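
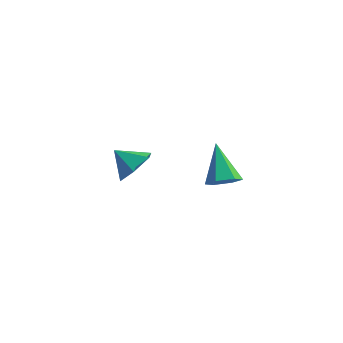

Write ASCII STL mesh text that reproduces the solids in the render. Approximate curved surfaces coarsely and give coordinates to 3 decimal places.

solid 
facet normal 0.772 0.105 -0.627
outer loop
vertex -1.133 2.433 0.257
vertex -1.809 2.381 -0.583
vertex -1.576 3.336 -0.137
endloop
endfacet
facet normal -0.040 0.383 0.923
outer loop
vertex -1.133 2.433 0.257
vertex -1.576 3.336 -0.137
vertex -2.851 2.239 0.263
endloop
endfacet
facet normal 0.772 0.105 -0.627
outer loop
vertex -1.576 3.336 -0.137
vertex -1.809 2.381 -0.583
vertex -2.252 3.284 -0.977
endloop
endfacet
facet normal -0.531 0.757 0.381
outer loop
vertex -1.576 3.336 -0.137
vertex -2.252 3.284 -0.977
vertex -2.851 2.239 0.263
endloop
endfacet
facet normal 0.772 0.105 -0.627
outer loop
vertex -2.252 3.284 -0.977
vertex -1.809 2.381 -0.583
vertex -2.485 2.328 -1.424
endloop
endfacet
facet normal -0.931 0.314 -0.185
outer loop
vertex -2.252 3.284 -0.977
vertex -2.485 2.328 -1.424
vertex -2.851 2.239 0.263
endloop
endfacet
facet normal 0.772 0.104 -0.627
outer loop
vertex -2.485 2.328 -1.424
vertex -1.809 2.381 -0.583
vertex -2.043 1.425 -1.03
endloop
endfacet
facet normal -0.839 -0.502 -0.209
outer loop
vertex -2.485 2.328 -1.424
vertex -2.043 1.425 -1.03
vertex -2.851 2.239 0.263
endloop
endfacet
facet normal 0.771 0.105 -0.628
outer loop
vertex -2.043 1.425 -1.03
vertex -1.809 2.381 -0.583
vertex -1.366 1.478 -0.189
endloop
endfacet
facet normal -0.347 -0.876 0.335
outer loop
vertex -2.043 1.425 -1.03
vertex -1.366 1.478 -0.189
vertex -2.851 2.239 0.263
endloop
endfacet
facet normal 0.772 0.105 -0.627
outer loop
vertex -1.366 1.478 -0.189
vertex -1.809 2.381 -0.583
vertex -1.133 2.433 0.257
endloop
endfacet
facet normal 0.052 -0.433 0.900
outer loop
vertex -1.366 1.478 -0.189
vertex -1.133 2.433 0.257
vertex -2.851 2.239 0.263
endloop
endfacet
facet normal 0.476 -0.507 -0.719
outer loop
vertex 4.422 0.8 1.801
vertex 3.788 0.301 1.733
vertex 3.824 0.973 1.283
endloop
endfacet
facet normal 0.298 0.954 -0.025
outer loop
vertex 4.422 0.8 1.801
vertex 3.824 0.973 1.283
vertex 2.812 1.339 3.207
endloop
endfacet
facet normal 0.476 -0.507 -0.719
outer loop
vertex 3.824 0.973 1.283
vertex 3.788 0.301 1.733
vertex 3.19 0.474 1.215
endloop
endfacet
facet normal -0.533 0.734 -0.420
outer loop
vertex 3.824 0.973 1.283
vertex 3.19 0.474 1.215
vertex 2.812 1.339 3.207
endloop
endfacet
facet normal 0.476 -0.506 -0.719
outer loop
vertex 3.19 0.474 1.215
vertex 3.788 0.301 1.733
vertex 3.154 -0.199 1.665
endloop
endfacet
facet normal -0.985 -0.056 -0.163
outer loop
vertex 3.19 0.474 1.215
vertex 3.154 -0.199 1.665
vertex 2.812 1.339 3.207
endloop
endfacet
facet normal 0.476 -0.506 -0.719
outer loop
vertex 3.154 -0.199 1.665
vertex 3.788 0.301 1.733
vertex 3.752 -0.372 2.183
endloop
endfacet
facet normal -0.606 -0.626 0.490
outer loop
vertex 3.154 -0.199 1.665
vertex 3.752 -0.372 2.183
vertex 2.812 1.339 3.207
endloop
endfacet
facet normal 0.476 -0.506 -0.719
outer loop
vertex 3.752 -0.372 2.183
vertex 3.788 0.301 1.733
vertex 4.386 0.128 2.251
endloop
endfacet
facet normal 0.225 -0.406 0.886
outer loop
vertex 3.752 -0.372 2.183
vertex 4.386 0.128 2.251
vertex 2.812 1.339 3.207
endloop
endfacet
facet normal 0.476 -0.507 -0.719
outer loop
vertex 4.386 0.128 2.251
vertex 3.788 0.301 1.733
vertex 4.422 0.8 1.801
endloop
endfacet
facet normal 0.677 0.384 0.628
outer loop
vertex 4.386 0.128 2.251
vertex 4.422 0.8 1.801
vertex 2.812 1.339 3.207
endloop
endfacet

endsolid


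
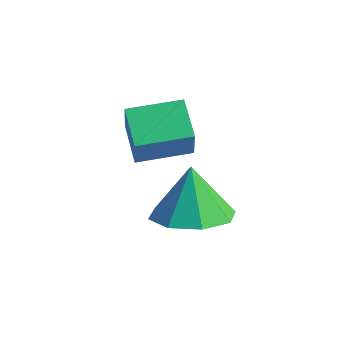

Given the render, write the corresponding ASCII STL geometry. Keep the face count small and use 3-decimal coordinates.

solid 
facet normal -0.696 -0.715 -0.068
outer loop
vertex -0.364 -0.94 3.926
vertex -1.119 -0.243 4.32
vertex -0.588 -0.629 2.948
endloop
endfacet
facet normal 0.685 -0.634 -0.359
outer loop
vertex 0.359 0.343 3.04
vertex -0.364 -0.94 3.926
vertex -0.588 -0.629 2.948
endloop
endfacet
facet normal -0.696 -0.715 -0.068
outer loop
vertex -0.588 -0.629 2.948
vertex -1.119 -0.243 4.32
vertex -1.342 0.067 3.342
endloop
endfacet
facet normal -0.213 0.296 -0.931
outer loop
vertex -1.342 0.067 3.342
vertex 0.359 0.343 3.04
vertex -0.588 -0.629 2.948
endloop
endfacet
facet normal 0.213 -0.296 0.931
outer loop
vertex -0.364 -0.94 3.926
vertex -0.172 0.729 4.412
vertex -1.119 -0.243 4.32
endloop
endfacet
facet normal 0.686 -0.633 -0.357
outer loop
vertex 0.582 0.033 4.018
vertex -0.364 -0.94 3.926
vertex 0.359 0.343 3.04
endloop
endfacet
facet normal 0.214 -0.296 0.931
outer loop
vertex 0.582 0.033 4.018
vertex -0.172 0.729 4.412
vertex -0.364 -0.94 3.926
endloop
endfacet
facet normal -0.686 0.634 0.357
outer loop
vertex -1.119 -0.243 4.32
vertex -0.172 0.729 4.412
vertex -1.342 0.067 3.342
endloop
endfacet
facet normal -0.213 0.295 -0.931
outer loop
vertex -0.396 1.04 3.434
vertex 0.359 0.343 3.04
vertex -1.342 0.067 3.342
endloop
endfacet
facet normal -0.686 0.633 0.358
outer loop
vertex -1.342 0.067 3.342
vertex -0.172 0.729 4.412
vertex -0.396 1.04 3.434
endloop
endfacet
facet normal 0.696 0.715 0.068
outer loop
vertex -0.396 1.04 3.434
vertex 0.582 0.033 4.018
vertex 0.359 0.343 3.04
endloop
endfacet
facet normal 0.696 0.715 0.068
outer loop
vertex -0.172 0.729 4.412
vertex 0.582 0.033 4.018
vertex -0.396 1.04 3.434
endloop
endfacet
facet normal 0.250 -0.340 -0.907
outer loop
vertex 2.068 -1.921 3.14
vertex 1.417 -1.325 2.737
vertex 2.356 -1.258 2.971
endloop
endfacet
facet normal 0.596 -0.054 0.801
outer loop
vertex 2.068 -1.921 3.14
vertex 2.356 -1.258 2.971
vertex 1.083 -0.875 3.943
endloop
endfacet
facet normal 0.250 -0.338 -0.907
outer loop
vertex 2.356 -1.258 2.971
vertex 1.417 -1.325 2.737
vertex 2.093 -0.634 2.666
endloop
endfacet
facet normal 0.607 0.541 0.582
outer loop
vertex 2.356 -1.258 2.971
vertex 2.093 -0.634 2.666
vertex 1.083 -0.875 3.943
endloop
endfacet
facet normal 0.251 -0.339 -0.907
outer loop
vertex 2.093 -0.634 2.666
vertex 1.417 -1.325 2.737
vertex 1.435 -0.415 2.402
endloop
endfacet
facet normal 0.182 0.930 0.319
outer loop
vertex 2.093 -0.634 2.666
vertex 1.435 -0.415 2.402
vertex 1.083 -0.875 3.943
endloop
endfacet
facet normal 0.252 -0.339 -0.907
outer loop
vertex 1.435 -0.415 2.402
vertex 1.417 -1.325 2.737
vertex 0.766 -0.73 2.334
endloop
endfacet
facet normal -0.434 0.886 0.165
outer loop
vertex 1.435 -0.415 2.402
vertex 0.766 -0.73 2.334
vertex 1.083 -0.875 3.943
endloop
endfacet
facet normal 0.251 -0.340 -0.906
outer loop
vertex 0.766 -0.73 2.334
vertex 1.417 -1.325 2.737
vertex 0.478 -1.393 2.503
endloop
endfacet
facet normal -0.876 0.434 0.212
outer loop
vertex 0.766 -0.73 2.334
vertex 0.478 -1.393 2.503
vertex 1.083 -0.875 3.943
endloop
endfacet
facet normal 0.251 -0.338 -0.907
outer loop
vertex 0.478 -1.393 2.503
vertex 1.417 -1.325 2.737
vertex 0.74 -2.017 2.808
endloop
endfacet
facet normal -0.888 -0.162 0.431
outer loop
vertex 0.478 -1.393 2.503
vertex 0.74 -2.017 2.808
vertex 1.083 -0.875 3.943
endloop
endfacet
facet normal 0.251 -0.339 -0.907
outer loop
vertex 0.74 -2.017 2.808
vertex 1.417 -1.325 2.737
vertex 1.399 -2.235 3.072
endloop
endfacet
facet normal -0.461 -0.552 0.695
outer loop
vertex 0.74 -2.017 2.808
vertex 1.399 -2.235 3.072
vertex 1.083 -0.875 3.943
endloop
endfacet
facet normal 0.251 -0.339 -0.907
outer loop
vertex 1.399 -2.235 3.072
vertex 1.417 -1.325 2.737
vertex 2.068 -1.921 3.14
endloop
endfacet
facet normal 0.152 -0.508 0.848
outer loop
vertex 1.399 -2.235 3.072
vertex 2.068 -1.921 3.14
vertex 1.083 -0.875 3.943
endloop
endfacet

endsolid


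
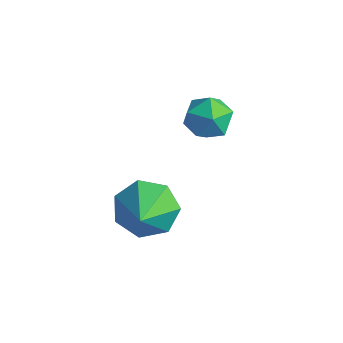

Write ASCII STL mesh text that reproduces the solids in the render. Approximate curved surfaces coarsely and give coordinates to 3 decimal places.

solid 
facet normal 0.059 0.735 0.675
outer loop
vertex 0.098 3.079 -1.948
vertex 0.289 2.466 -1.297
vertex 0.967 2.851 -1.776
endloop
endfacet
facet normal 0.249 0.968 0.027
outer loop
vertex 0.098 3.079 -1.948
vertex 0.967 2.851 -1.776
vertex 0.682 2.948 -2.64
endloop
endfacet
facet normal -0.299 0.859 -0.415
outer loop
vertex 0.098 3.079 -1.948
vertex 0.682 2.948 -2.64
vertex -0.171 2.624 -2.695
endloop
endfacet
facet normal -0.828 0.559 -0.042
outer loop
vertex 0.098 3.079 -1.948
vertex -0.171 2.624 -2.695
vertex -0.414 2.326 -1.865
endloop
endfacet
facet normal -0.607 0.482 0.632
outer loop
vertex 0.098 3.079 -1.948
vertex -0.414 2.326 -1.865
vertex 0.289 2.466 -1.297
endloop
endfacet
facet normal 0.797 0.570 -0.199
outer loop
vertex 0.682 2.948 -2.64
vertex 0.967 2.851 -1.776
vertex 1.234 2.254 -2.415
endloop
endfacet
facet normal 0.490 0.194 0.850
outer loop
vertex 0.967 2.851 -1.776
vertex 0.289 2.466 -1.297
vertex 0.991 1.956 -1.585
endloop
endfacet
facet normal -0.588 -0.214 0.780
outer loop
vertex 0.289 2.466 -1.297
vertex -0.414 2.326 -1.865
vertex 0.138 1.632 -1.64
endloop
endfacet
facet normal -0.946 -0.092 -0.310
outer loop
vertex -0.414 2.326 -1.865
vertex -0.171 2.624 -2.695
vertex -0.147 1.729 -2.504
endloop
endfacet
facet normal -0.090 0.393 -0.915
outer loop
vertex -0.171 2.624 -2.695
vertex 0.682 2.948 -2.64
vertex 0.531 2.114 -2.983
endloop
endfacet
facet normal 0.828 -0.559 0.042
outer loop
vertex 0.722 1.501 -2.332
vertex 1.234 2.254 -2.415
vertex 0.991 1.956 -1.585
endloop
endfacet
facet normal 0.299 -0.859 0.415
outer loop
vertex 0.722 1.501 -2.332
vertex 0.991 1.956 -1.585
vertex 0.138 1.632 -1.64
endloop
endfacet
facet normal -0.249 -0.968 -0.027
outer loop
vertex 0.722 1.501 -2.332
vertex 0.138 1.632 -1.64
vertex -0.147 1.729 -2.504
endloop
endfacet
facet normal -0.059 -0.735 -0.675
outer loop
vertex 0.722 1.501 -2.332
vertex -0.147 1.729 -2.504
vertex 0.531 2.114 -2.983
endloop
endfacet
facet normal 0.607 -0.482 -0.632
outer loop
vertex 0.722 1.501 -2.332
vertex 0.531 2.114 -2.983
vertex 1.234 2.254 -2.415
endloop
endfacet
facet normal 0.946 0.092 0.310
outer loop
vertex 0.991 1.956 -1.585
vertex 1.234 2.254 -2.415
vertex 0.967 2.851 -1.776
endloop
endfacet
facet normal 0.090 -0.393 0.915
outer loop
vertex 0.138 1.632 -1.64
vertex 0.991 1.956 -1.585
vertex 0.289 2.466 -1.297
endloop
endfacet
facet normal -0.797 -0.570 0.199
outer loop
vertex -0.147 1.729 -2.504
vertex 0.138 1.632 -1.64
vertex -0.414 2.326 -1.865
endloop
endfacet
facet normal -0.490 -0.194 -0.850
outer loop
vertex 0.531 2.114 -2.983
vertex -0.147 1.729 -2.504
vertex -0.171 2.624 -2.695
endloop
endfacet
facet normal 0.588 0.214 -0.780
outer loop
vertex 1.234 2.254 -2.415
vertex 0.531 2.114 -2.983
vertex 0.682 2.948 -2.64
endloop
endfacet
facet normal -0.562 0.591 -0.579
outer loop
vertex 2.125 -0.865 -4.626
vertex 1.277 -1.039 -3.981
vertex 2.025 -0.263 -3.915
endloop
endfacet
facet normal 0.986 0.165 -0.001
outer loop
vertex 2.125 -0.865 -4.626
vertex 2.025 -0.263 -3.915
vertex 2.343 -2.161 -2.879
endloop
endfacet
facet normal -0.561 0.590 -0.580
outer loop
vertex 2.025 -0.263 -3.915
vertex 1.277 -1.039 -3.981
vertex 1.361 -0.245 -3.254
endloop
endfacet
facet normal 0.636 0.449 0.627
outer loop
vertex 2.025 -0.263 -3.915
vertex 1.361 -0.245 -3.254
vertex 2.343 -2.161 -2.879
endloop
endfacet
facet normal -0.561 0.590 -0.580
outer loop
vertex 1.361 -0.245 -3.254
vertex 1.277 -1.039 -3.981
vertex 0.633 -0.825 -3.14
endloop
endfacet
facet normal 0.000 0.192 0.981
outer loop
vertex 1.361 -0.245 -3.254
vertex 0.633 -0.825 -3.14
vertex 2.343 -2.161 -2.879
endloop
endfacet
facet normal -0.561 0.590 -0.580
outer loop
vertex 0.633 -0.825 -3.14
vertex 1.277 -1.039 -3.981
vertex 0.39 -1.566 -3.659
endloop
endfacet
facet normal -0.443 -0.412 0.796
outer loop
vertex 0.633 -0.825 -3.14
vertex 0.39 -1.566 -3.659
vertex 2.343 -2.161 -2.879
endloop
endfacet
facet normal -0.561 0.591 -0.580
outer loop
vertex 0.39 -1.566 -3.659
vertex 1.277 -1.039 -3.981
vertex 0.815 -1.91 -4.421
endloop
endfacet
facet normal -0.361 -0.909 0.209
outer loop
vertex 0.39 -1.566 -3.659
vertex 0.815 -1.91 -4.421
vertex 2.343 -2.161 -2.879
endloop
endfacet
facet normal -0.561 0.591 -0.580
outer loop
vertex 0.815 -1.91 -4.421
vertex 1.277 -1.039 -3.981
vertex 1.587 -1.599 -4.851
endloop
endfacet
facet normal 0.186 -0.924 -0.335
outer loop
vertex 0.815 -1.91 -4.421
vertex 1.587 -1.599 -4.851
vertex 2.343 -2.161 -2.879
endloop
endfacet
facet normal -0.562 0.590 -0.580
outer loop
vertex 1.587 -1.599 -4.851
vertex 1.277 -1.039 -3.981
vertex 2.125 -0.865 -4.626
endloop
endfacet
facet normal 0.786 -0.445 -0.428
outer loop
vertex 1.587 -1.599 -4.851
vertex 2.125 -0.865 -4.626
vertex 2.343 -2.161 -2.879
endloop
endfacet

endsolid


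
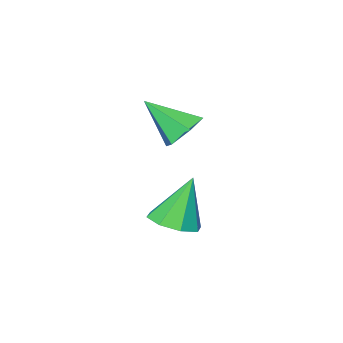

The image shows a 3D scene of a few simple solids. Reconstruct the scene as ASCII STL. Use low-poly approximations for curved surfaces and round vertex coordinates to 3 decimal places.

solid 
facet normal 0.365 -0.041 -0.930
outer loop
vertex 1.747 -1.291 -1.134
vertex 0.864 -1.622 -1.466
vertex 1.28 -0.722 -1.342
endloop
endfacet
facet normal 0.496 0.627 0.601
outer loop
vertex 1.747 -1.291 -1.134
vertex 1.28 -0.722 -1.342
vertex 0.096 -1.538 0.486
endloop
endfacet
facet normal 0.365 -0.041 -0.930
outer loop
vertex 1.28 -0.722 -1.342
vertex 0.864 -1.622 -1.466
vertex 0.569 -0.68 -1.623
endloop
endfacet
facet normal -0.087 0.929 0.359
outer loop
vertex 1.28 -0.722 -1.342
vertex 0.569 -0.68 -1.623
vertex 0.096 -1.538 0.486
endloop
endfacet
facet normal 0.365 -0.041 -0.930
outer loop
vertex 0.569 -0.68 -1.623
vertex 0.864 -1.622 -1.466
vertex 0.031 -1.19 -1.812
endloop
endfacet
facet normal -0.705 0.698 0.126
outer loop
vertex 0.569 -0.68 -1.623
vertex 0.031 -1.19 -1.812
vertex 0.096 -1.538 0.486
endloop
endfacet
facet normal 0.366 -0.040 -0.930
outer loop
vertex 0.031 -1.19 -1.812
vertex 0.864 -1.622 -1.466
vertex -0.019 -1.954 -1.799
endloop
endfacet
facet normal -0.997 0.066 0.038
outer loop
vertex 0.031 -1.19 -1.812
vertex -0.019 -1.954 -1.799
vertex 0.096 -1.538 0.486
endloop
endfacet
facet normal 0.366 -0.040 -0.930
outer loop
vertex -0.019 -1.954 -1.799
vertex 0.864 -1.622 -1.466
vertex 0.448 -2.523 -1.591
endloop
endfacet
facet normal -0.790 -0.595 0.148
outer loop
vertex -0.019 -1.954 -1.799
vertex 0.448 -2.523 -1.591
vertex 0.096 -1.538 0.486
endloop
endfacet
facet normal 0.366 -0.040 -0.930
outer loop
vertex 0.448 -2.523 -1.591
vertex 0.864 -1.622 -1.466
vertex 1.158 -2.565 -1.31
endloop
endfacet
facet normal -0.208 -0.897 0.390
outer loop
vertex 0.448 -2.523 -1.591
vertex 1.158 -2.565 -1.31
vertex 0.096 -1.538 0.486
endloop
endfacet
facet normal 0.366 -0.040 -0.930
outer loop
vertex 1.158 -2.565 -1.31
vertex 0.864 -1.622 -1.466
vertex 1.696 -2.055 -1.12
endloop
endfacet
facet normal 0.411 -0.665 0.623
outer loop
vertex 1.158 -2.565 -1.31
vertex 1.696 -2.055 -1.12
vertex 0.096 -1.538 0.486
endloop
endfacet
facet normal 0.365 -0.041 -0.930
outer loop
vertex 1.696 -2.055 -1.12
vertex 0.864 -1.622 -1.466
vertex 1.747 -1.291 -1.134
endloop
endfacet
facet normal 0.703 -0.034 0.711
outer loop
vertex 1.696 -2.055 -1.12
vertex 1.747 -1.291 -1.134
vertex 0.096 -1.538 0.486
endloop
endfacet
facet normal -0.415 0.629 -0.657
outer loop
vertex 0.716 -2.218 1.934
vertex 0.211 -1.856 2.599
vertex 1.032 -1.511 2.411
endloop
endfacet
facet normal 0.935 -0.249 -0.251
outer loop
vertex 0.716 -2.218 1.934
vertex 1.032 -1.511 2.411
vertex 1.009 -3.064 3.861
endloop
endfacet
facet normal -0.415 0.629 -0.657
outer loop
vertex 1.032 -1.511 2.411
vertex 0.211 -1.856 2.599
vertex 0.528 -1.149 3.076
endloop
endfacet
facet normal 0.825 0.379 0.419
outer loop
vertex 1.032 -1.511 2.411
vertex 0.528 -1.149 3.076
vertex 1.009 -3.064 3.861
endloop
endfacet
facet normal -0.415 0.629 -0.657
outer loop
vertex 0.528 -1.149 3.076
vertex 0.211 -1.856 2.599
vertex -0.293 -1.494 3.264
endloop
endfacet
facet normal 0.047 0.389 0.920
outer loop
vertex 0.528 -1.149 3.076
vertex -0.293 -1.494 3.264
vertex 1.009 -3.064 3.861
endloop
endfacet
facet normal -0.415 0.629 -0.657
outer loop
vertex -0.293 -1.494 3.264
vertex 0.211 -1.856 2.599
vertex -0.609 -2.201 2.787
endloop
endfacet
facet normal -0.620 -0.229 0.750
outer loop
vertex -0.293 -1.494 3.264
vertex -0.609 -2.201 2.787
vertex 1.009 -3.064 3.861
endloop
endfacet
facet normal -0.415 0.629 -0.657
outer loop
vertex -0.609 -2.201 2.787
vertex 0.211 -1.856 2.599
vertex -0.105 -2.563 2.122
endloop
endfacet
facet normal -0.510 -0.857 0.080
outer loop
vertex -0.609 -2.201 2.787
vertex -0.105 -2.563 2.122
vertex 1.009 -3.064 3.861
endloop
endfacet
facet normal -0.415 0.629 -0.657
outer loop
vertex -0.105 -2.563 2.122
vertex 0.211 -1.856 2.599
vertex 0.716 -2.218 1.934
endloop
endfacet
facet normal 0.268 -0.867 -0.421
outer loop
vertex -0.105 -2.563 2.122
vertex 0.716 -2.218 1.934
vertex 1.009 -3.064 3.861
endloop
endfacet

endsolid


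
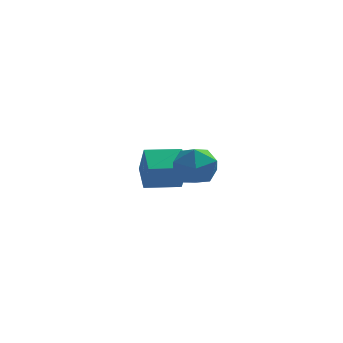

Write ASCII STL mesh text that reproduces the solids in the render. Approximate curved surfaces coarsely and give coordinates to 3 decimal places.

solid 
facet normal -0.960 -0.271 0.069
outer loop
vertex 0.678 2.439 -1.101
vertex 0.333 3.828 -0.453
vertex 0.364 3.132 -2.754
endloop
endfacet
facet normal 0.220 -0.884 -0.412
outer loop
vertex 2.207 3.652 -2.887
vertex 0.678 2.439 -1.101
vertex 0.364 3.132 -2.754
endloop
endfacet
facet normal -0.960 -0.271 0.069
outer loop
vertex 0.364 3.132 -2.754
vertex 0.333 3.828 -0.453
vertex 0.019 4.52 -2.107
endloop
endfacet
facet normal -0.173 0.380 -0.908
outer loop
vertex 0.019 4.52 -2.107
vertex 2.207 3.652 -2.887
vertex 0.364 3.132 -2.754
endloop
endfacet
facet normal 0.173 -0.381 0.908
outer loop
vertex 0.678 2.439 -1.101
vertex 2.176 4.348 -0.586
vertex 0.333 3.828 -0.453
endloop
endfacet
facet normal 0.220 -0.884 -0.412
outer loop
vertex 2.521 2.96 -1.233
vertex 0.678 2.439 -1.101
vertex 2.207 3.652 -2.887
endloop
endfacet
facet normal 0.173 -0.381 0.908
outer loop
vertex 2.521 2.96 -1.233
vertex 2.176 4.348 -0.586
vertex 0.678 2.439 -1.101
endloop
endfacet
facet normal -0.220 0.884 0.412
outer loop
vertex 0.333 3.828 -0.453
vertex 2.176 4.348 -0.586
vertex 0.019 4.52 -2.107
endloop
endfacet
facet normal -0.173 0.381 -0.908
outer loop
vertex 1.862 5.041 -2.239
vertex 2.207 3.652 -2.887
vertex 0.019 4.52 -2.107
endloop
endfacet
facet normal -0.220 0.884 0.412
outer loop
vertex 0.019 4.52 -2.107
vertex 2.176 4.348 -0.586
vertex 1.862 5.041 -2.239
endloop
endfacet
facet normal 0.960 0.271 -0.069
outer loop
vertex 1.862 5.041 -2.239
vertex 2.521 2.96 -1.233
vertex 2.207 3.652 -2.887
endloop
endfacet
facet normal 0.960 0.271 -0.069
outer loop
vertex 2.176 4.348 -0.586
vertex 2.521 2.96 -1.233
vertex 1.862 5.041 -2.239
endloop
endfacet
facet normal -0.648 0.757 -0.089
outer loop
vertex 3.1 -0.701 0.887
vertex 2.173 -1.512 0.737
vertex 2.475 -1.119 1.875
endloop
endfacet
facet normal -0.102 0.938 0.332
outer loop
vertex 3.1 -0.701 0.887
vertex 2.475 -1.119 1.875
vertex 3.71 -1.003 1.925
endloop
endfacet
facet normal 0.501 0.865 -0.043
outer loop
vertex 3.1 -0.701 0.887
vertex 3.71 -1.003 1.925
vertex 4.17 -1.324 0.818
endloop
endfacet
facet normal 0.327 0.638 -0.697
outer loop
vertex 3.1 -0.701 0.887
vertex 4.17 -1.324 0.818
vertex 3.22 -1.639 0.084
endloop
endfacet
facet normal -0.383 0.572 -0.725
outer loop
vertex 3.1 -0.701 0.887
vertex 3.22 -1.639 0.084
vertex 2.173 -1.512 0.737
endloop
endfacet
facet normal -0.080 0.475 0.876
outer loop
vertex 3.71 -1.003 1.925
vertex 2.475 -1.119 1.875
vertex 3.16 -2.001 2.416
endloop
endfacet
facet normal -0.964 0.182 0.193
outer loop
vertex 2.475 -1.119 1.875
vertex 2.173 -1.512 0.737
vertex 2.21 -2.316 1.682
endloop
endfacet
facet normal -0.536 -0.116 -0.836
outer loop
vertex 2.173 -1.512 0.737
vertex 3.22 -1.639 0.084
vertex 2.67 -2.637 0.575
endloop
endfacet
facet normal 0.613 -0.008 -0.790
outer loop
vertex 3.22 -1.639 0.084
vertex 4.17 -1.324 0.818
vertex 3.905 -2.521 0.625
endloop
endfacet
facet normal 0.895 0.357 0.268
outer loop
vertex 4.17 -1.324 0.818
vertex 3.71 -1.003 1.925
vertex 4.207 -2.128 1.763
endloop
endfacet
facet normal -0.327 -0.638 0.697
outer loop
vertex 3.28 -2.939 1.613
vertex 3.16 -2.001 2.416
vertex 2.21 -2.316 1.682
endloop
endfacet
facet normal -0.501 -0.865 0.043
outer loop
vertex 3.28 -2.939 1.613
vertex 2.21 -2.316 1.682
vertex 2.67 -2.637 0.575
endloop
endfacet
facet normal 0.102 -0.938 -0.332
outer loop
vertex 3.28 -2.939 1.613
vertex 2.67 -2.637 0.575
vertex 3.905 -2.521 0.625
endloop
endfacet
facet normal 0.648 -0.757 0.089
outer loop
vertex 3.28 -2.939 1.613
vertex 3.905 -2.521 0.625
vertex 4.207 -2.128 1.763
endloop
endfacet
facet normal 0.383 -0.572 0.725
outer loop
vertex 3.28 -2.939 1.613
vertex 4.207 -2.128 1.763
vertex 3.16 -2.001 2.416
endloop
endfacet
facet normal -0.613 0.008 0.790
outer loop
vertex 2.21 -2.316 1.682
vertex 3.16 -2.001 2.416
vertex 2.475 -1.119 1.875
endloop
endfacet
facet normal -0.895 -0.357 -0.268
outer loop
vertex 2.67 -2.637 0.575
vertex 2.21 -2.316 1.682
vertex 2.173 -1.512 0.737
endloop
endfacet
facet normal 0.080 -0.475 -0.876
outer loop
vertex 3.905 -2.521 0.625
vertex 2.67 -2.637 0.575
vertex 3.22 -1.639 0.084
endloop
endfacet
facet normal 0.964 -0.182 -0.193
outer loop
vertex 4.207 -2.128 1.763
vertex 3.905 -2.521 0.625
vertex 4.17 -1.324 0.818
endloop
endfacet
facet normal 0.536 0.116 0.836
outer loop
vertex 3.16 -2.001 2.416
vertex 4.207 -2.128 1.763
vertex 3.71 -1.003 1.925
endloop
endfacet

endsolid


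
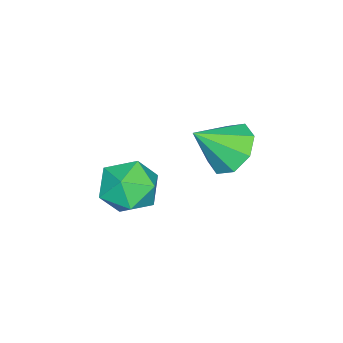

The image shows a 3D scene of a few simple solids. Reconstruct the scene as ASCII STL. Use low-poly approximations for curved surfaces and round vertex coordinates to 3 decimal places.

solid 
facet normal -0.498 0.558 -0.664
outer loop
vertex -0.321 0.93 2.066
vertex -1.176 0.445 2.299
vertex -0.707 1.271 2.642
endloop
endfacet
facet normal 0.863 0.333 0.381
outer loop
vertex -0.321 0.93 2.066
vertex -0.707 1.271 2.642
vertex -0.364 -0.465 3.381
endloop
endfacet
facet normal -0.499 0.558 -0.663
outer loop
vertex -0.707 1.271 2.642
vertex -1.176 0.445 2.299
vertex -1.367 1.128 3.018
endloop
endfacet
facet normal 0.377 0.425 0.823
outer loop
vertex -0.707 1.271 2.642
vertex -1.367 1.128 3.018
vertex -0.364 -0.465 3.381
endloop
endfacet
facet normal -0.497 0.559 -0.663
outer loop
vertex -1.367 1.128 3.018
vertex -1.176 0.445 2.299
vertex -1.916 0.585 2.972
endloop
endfacet
facet normal -0.186 0.105 0.977
outer loop
vertex -1.367 1.128 3.018
vertex -1.916 0.585 2.972
vertex -0.364 -0.465 3.381
endloop
endfacet
facet normal -0.498 0.558 -0.664
outer loop
vertex -1.916 0.585 2.972
vertex -1.176 0.445 2.299
vertex -2.03 -0.04 2.532
endloop
endfacet
facet normal -0.494 -0.438 0.751
outer loop
vertex -1.916 0.585 2.972
vertex -2.03 -0.04 2.532
vertex -0.364 -0.465 3.381
endloop
endfacet
facet normal -0.498 0.558 -0.663
outer loop
vertex -2.03 -0.04 2.532
vertex -1.176 0.445 2.299
vertex -1.645 -0.381 1.956
endloop
endfacet
facet normal -0.368 -0.887 0.279
outer loop
vertex -2.03 -0.04 2.532
vertex -1.645 -0.381 1.956
vertex -0.364 -0.465 3.381
endloop
endfacet
facet normal -0.497 0.558 -0.665
outer loop
vertex -1.645 -0.381 1.956
vertex -1.176 0.445 2.299
vertex -0.984 -0.239 1.581
endloop
endfacet
facet normal 0.118 -0.980 -0.164
outer loop
vertex -1.645 -0.381 1.956
vertex -0.984 -0.239 1.581
vertex -0.364 -0.465 3.381
endloop
endfacet
facet normal -0.499 0.557 -0.664
outer loop
vertex -0.984 -0.239 1.581
vertex -1.176 0.445 2.299
vertex -0.436 0.305 1.626
endloop
endfacet
facet normal 0.681 -0.660 -0.317
outer loop
vertex -0.984 -0.239 1.581
vertex -0.436 0.305 1.626
vertex -0.364 -0.465 3.381
endloop
endfacet
facet normal -0.498 0.559 -0.663
outer loop
vertex -0.436 0.305 1.626
vertex -1.176 0.445 2.299
vertex -0.321 0.93 2.066
endloop
endfacet
facet normal 0.989 -0.117 -0.092
outer loop
vertex -0.436 0.305 1.626
vertex -0.321 0.93 2.066
vertex -0.364 -0.465 3.381
endloop
endfacet
facet normal -0.328 0.943 -0.052
outer loop
vertex -1.049 -2.12 -1.473
vertex -1.906 -2.379 -0.773
vertex -0.918 -2.012 -0.35
endloop
endfacet
facet normal 0.382 0.915 -0.132
outer loop
vertex -1.049 -2.12 -1.473
vertex -0.918 -2.012 -0.35
vertex -0.082 -2.452 -0.98
endloop
endfacet
facet normal 0.523 0.496 -0.693
outer loop
vertex -1.049 -2.12 -1.473
vertex -0.082 -2.452 -0.98
vertex -0.553 -3.09 -1.792
endloop
endfacet
facet normal -0.098 0.265 -0.959
outer loop
vertex -1.049 -2.12 -1.473
vertex -0.553 -3.09 -1.792
vertex -1.68 -3.045 -1.664
endloop
endfacet
facet normal -0.624 0.542 -0.563
outer loop
vertex -1.049 -2.12 -1.473
vertex -1.68 -3.045 -1.664
vertex -1.906 -2.379 -0.773
endloop
endfacet
facet normal 0.657 0.606 0.448
outer loop
vertex -0.082 -2.452 -0.98
vertex -0.918 -2.012 -0.35
vertex -0.34 -2.915 0.024
endloop
endfacet
facet normal -0.490 0.652 0.579
outer loop
vertex -0.918 -2.012 -0.35
vertex -1.906 -2.379 -0.773
vertex -1.467 -2.87 0.152
endloop
endfacet
facet normal -0.969 0.003 -0.248
outer loop
vertex -1.906 -2.379 -0.773
vertex -1.68 -3.045 -1.664
vertex -1.938 -3.508 -0.66
endloop
endfacet
facet normal -0.119 -0.444 -0.888
outer loop
vertex -1.68 -3.045 -1.664
vertex -0.553 -3.09 -1.792
vertex -1.102 -3.948 -1.29
endloop
endfacet
facet normal 0.886 -0.071 -0.458
outer loop
vertex -0.553 -3.09 -1.792
vertex -0.082 -2.452 -0.98
vertex -0.114 -3.581 -0.867
endloop
endfacet
facet normal 0.098 -0.265 0.959
outer loop
vertex -0.971 -3.84 -0.167
vertex -0.34 -2.915 0.024
vertex -1.467 -2.87 0.152
endloop
endfacet
facet normal -0.523 -0.496 0.693
outer loop
vertex -0.971 -3.84 -0.167
vertex -1.467 -2.87 0.152
vertex -1.938 -3.508 -0.66
endloop
endfacet
facet normal -0.382 -0.915 0.132
outer loop
vertex -0.971 -3.84 -0.167
vertex -1.938 -3.508 -0.66
vertex -1.102 -3.948 -1.29
endloop
endfacet
facet normal 0.328 -0.943 0.052
outer loop
vertex -0.971 -3.84 -0.167
vertex -1.102 -3.948 -1.29
vertex -0.114 -3.581 -0.867
endloop
endfacet
facet normal 0.624 -0.542 0.563
outer loop
vertex -0.971 -3.84 -0.167
vertex -0.114 -3.581 -0.867
vertex -0.34 -2.915 0.024
endloop
endfacet
facet normal 0.119 0.444 0.888
outer loop
vertex -1.467 -2.87 0.152
vertex -0.34 -2.915 0.024
vertex -0.918 -2.012 -0.35
endloop
endfacet
facet normal -0.886 0.071 0.458
outer loop
vertex -1.938 -3.508 -0.66
vertex -1.467 -2.87 0.152
vertex -1.906 -2.379 -0.773
endloop
endfacet
facet normal -0.657 -0.606 -0.448
outer loop
vertex -1.102 -3.948 -1.29
vertex -1.938 -3.508 -0.66
vertex -1.68 -3.045 -1.664
endloop
endfacet
facet normal 0.490 -0.652 -0.579
outer loop
vertex -0.114 -3.581 -0.867
vertex -1.102 -3.948 -1.29
vertex -0.553 -3.09 -1.792
endloop
endfacet
facet normal 0.969 -0.003 0.248
outer loop
vertex -0.34 -2.915 0.024
vertex -0.114 -3.581 -0.867
vertex -0.082 -2.452 -0.98
endloop
endfacet

endsolid


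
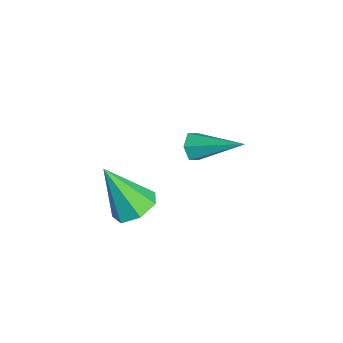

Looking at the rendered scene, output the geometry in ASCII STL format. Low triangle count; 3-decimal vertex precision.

solid 
facet normal -0.491 -0.754 -0.435
outer loop
vertex -1.122 1.82 -2.148
vertex -1.404 2.222 -2.526
vertex -0.864 1.966 -2.692
endloop
endfacet
facet normal 0.863 -0.406 0.300
outer loop
vertex -1.122 1.82 -2.148
vertex -0.864 1.966 -2.692
vertex -0.376 3.798 -1.614
endloop
endfacet
facet normal -0.491 -0.754 -0.437
outer loop
vertex -0.864 1.966 -2.692
vertex -1.404 2.222 -2.526
vertex -1.146 2.369 -3.07
endloop
endfacet
facet normal 0.842 0.089 -0.533
outer loop
vertex -0.864 1.966 -2.692
vertex -1.146 2.369 -3.07
vertex -0.376 3.798 -1.614
endloop
endfacet
facet normal -0.492 -0.753 -0.437
outer loop
vertex -1.146 2.369 -3.07
vertex -1.404 2.222 -2.526
vertex -1.685 2.625 -2.904
endloop
endfacet
facet normal 0.101 0.683 -0.724
outer loop
vertex -1.146 2.369 -3.07
vertex -1.685 2.625 -2.904
vertex -0.376 3.798 -1.614
endloop
endfacet
facet normal -0.492 -0.753 -0.437
outer loop
vertex -1.685 2.625 -2.904
vertex -1.404 2.222 -2.526
vertex -1.943 2.478 -2.36
endloop
endfacet
facet normal -0.619 0.781 -0.082
outer loop
vertex -1.685 2.625 -2.904
vertex -1.943 2.478 -2.36
vertex -0.376 3.798 -1.614
endloop
endfacet
facet normal -0.492 -0.754 -0.435
outer loop
vertex -1.943 2.478 -2.36
vertex -1.404 2.222 -2.526
vertex -1.662 2.076 -1.981
endloop
endfacet
facet normal -0.598 0.287 0.748
outer loop
vertex -1.943 2.478 -2.36
vertex -1.662 2.076 -1.981
vertex -0.376 3.798 -1.614
endloop
endfacet
facet normal -0.492 -0.754 -0.435
outer loop
vertex -1.662 2.076 -1.981
vertex -1.404 2.222 -2.526
vertex -1.122 1.82 -2.148
endloop
endfacet
facet normal 0.145 -0.308 0.940
outer loop
vertex -1.662 2.076 -1.981
vertex -1.122 1.82 -2.148
vertex -0.376 3.798 -1.614
endloop
endfacet
facet normal 0.297 0.451 -0.842
outer loop
vertex 3.618 -0.513 -0.435
vertex 2.833 -0.554 -0.734
vertex 3.19 0.057 -0.281
endloop
endfacet
facet normal 0.598 0.243 0.764
outer loop
vertex 3.618 -0.513 -0.435
vertex 3.19 0.057 -0.281
vertex 2.247 -1.446 0.934
endloop
endfacet
facet normal 0.297 0.450 -0.842
outer loop
vertex 3.19 0.057 -0.281
vertex 2.833 -0.554 -0.734
vertex 2.494 0.167 -0.468
endloop
endfacet
facet normal -0.095 0.661 0.744
outer loop
vertex 3.19 0.057 -0.281
vertex 2.494 0.167 -0.468
vertex 2.247 -1.446 0.934
endloop
endfacet
facet normal 0.296 0.450 -0.842
outer loop
vertex 2.494 0.167 -0.468
vertex 2.833 -0.554 -0.734
vertex 2.053 -0.267 -0.855
endloop
endfacet
facet normal -0.797 0.461 0.390
outer loop
vertex 2.494 0.167 -0.468
vertex 2.053 -0.267 -0.855
vertex 2.247 -1.446 0.934
endloop
endfacet
facet normal 0.296 0.450 -0.842
outer loop
vertex 2.053 -0.267 -0.855
vertex 2.833 -0.554 -0.734
vertex 2.2 -0.916 -1.15
endloop
endfacet
facet normal -0.978 -0.207 -0.031
outer loop
vertex 2.053 -0.267 -0.855
vertex 2.2 -0.916 -1.15
vertex 2.247 -1.446 0.934
endloop
endfacet
facet normal 0.296 0.450 -0.842
outer loop
vertex 2.2 -0.916 -1.15
vertex 2.833 -0.554 -0.734
vertex 2.824 -1.293 -1.132
endloop
endfacet
facet normal -0.502 -0.841 -0.202
outer loop
vertex 2.2 -0.916 -1.15
vertex 2.824 -1.293 -1.132
vertex 2.247 -1.446 0.934
endloop
endfacet
facet normal 0.297 0.450 -0.842
outer loop
vertex 2.824 -1.293 -1.132
vertex 2.833 -0.554 -0.734
vertex 3.455 -1.114 -0.814
endloop
endfacet
facet normal 0.271 -0.963 0.004
outer loop
vertex 2.824 -1.293 -1.132
vertex 3.455 -1.114 -0.814
vertex 2.247 -1.446 0.934
endloop
endfacet
facet normal 0.297 0.450 -0.842
outer loop
vertex 3.455 -1.114 -0.814
vertex 2.833 -0.554 -0.734
vertex 3.618 -0.513 -0.435
endloop
endfacet
facet normal 0.761 -0.481 0.435
outer loop
vertex 3.455 -1.114 -0.814
vertex 3.618 -0.513 -0.435
vertex 2.247 -1.446 0.934
endloop
endfacet

endsolid


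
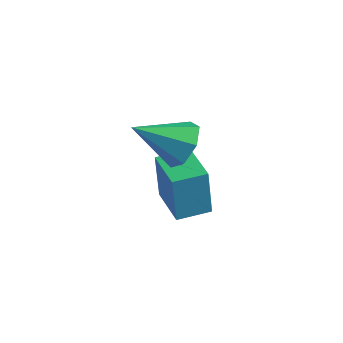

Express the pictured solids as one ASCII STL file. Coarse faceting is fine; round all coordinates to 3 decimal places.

solid 
facet normal -0.944 0.329 0.035
outer loop
vertex 0.631 2.496 -2.905
vertex 1.071 3.745 -2.791
vertex 0.621 2.691 -5.006
endloop
endfacet
facet normal -0.331 -0.940 -0.086
outer loop
vertex 2.329 2.095 -5.069
vertex 0.631 2.496 -2.905
vertex 0.621 2.691 -5.006
endloop
endfacet
facet normal -0.943 0.330 0.035
outer loop
vertex 0.621 2.691 -5.006
vertex 1.071 3.745 -2.791
vertex 1.062 3.941 -4.892
endloop
endfacet
facet normal -0.004 0.092 -0.996
outer loop
vertex 1.062 3.941 -4.892
vertex 2.329 2.095 -5.069
vertex 0.621 2.691 -5.006
endloop
endfacet
facet normal 0.004 -0.092 0.996
outer loop
vertex 0.631 2.496 -2.905
vertex 2.779 3.149 -2.854
vertex 1.071 3.745 -2.791
endloop
endfacet
facet normal -0.332 -0.939 -0.086
outer loop
vertex 2.338 1.899 -2.968
vertex 0.631 2.496 -2.905
vertex 2.329 2.095 -5.069
endloop
endfacet
facet normal 0.004 -0.092 0.996
outer loop
vertex 2.338 1.899 -2.968
vertex 2.779 3.149 -2.854
vertex 0.631 2.496 -2.905
endloop
endfacet
facet normal 0.331 0.940 0.086
outer loop
vertex 1.071 3.745 -2.791
vertex 2.779 3.149 -2.854
vertex 1.062 3.941 -4.892
endloop
endfacet
facet normal -0.004 0.092 -0.996
outer loop
vertex 2.769 3.344 -4.955
vertex 2.329 2.095 -5.069
vertex 1.062 3.941 -4.892
endloop
endfacet
facet normal 0.332 0.939 0.086
outer loop
vertex 1.062 3.941 -4.892
vertex 2.779 3.149 -2.854
vertex 2.769 3.344 -4.955
endloop
endfacet
facet normal 0.944 -0.329 -0.035
outer loop
vertex 2.769 3.344 -4.955
vertex 2.338 1.899 -2.968
vertex 2.329 2.095 -5.069
endloop
endfacet
facet normal 0.943 -0.330 -0.035
outer loop
vertex 2.779 3.149 -2.854
vertex 2.338 1.899 -2.968
vertex 2.769 3.344 -4.955
endloop
endfacet
facet normal 0.437 0.739 -0.513
outer loop
vertex 4.047 1.017 -0.611
vertex 3.265 1.644 -0.374
vertex 4.142 1.485 0.144
endloop
endfacet
facet normal 0.633 -0.691 0.349
outer loop
vertex 4.047 1.017 -0.611
vertex 4.142 1.485 0.144
vertex 2.375 0.136 0.674
endloop
endfacet
facet normal 0.437 0.739 -0.513
outer loop
vertex 4.142 1.485 0.144
vertex 3.265 1.644 -0.374
vertex 3.576 2.073 0.509
endloop
endfacet
facet normal 0.401 -0.172 0.900
outer loop
vertex 4.142 1.485 0.144
vertex 3.576 2.073 0.509
vertex 2.375 0.136 0.674
endloop
endfacet
facet normal 0.437 0.739 -0.513
outer loop
vertex 3.576 2.073 0.509
vertex 3.265 1.644 -0.374
vertex 2.777 2.338 0.21
endloop
endfacet
facet normal -0.267 0.245 0.932
outer loop
vertex 3.576 2.073 0.509
vertex 2.777 2.338 0.21
vertex 2.375 0.136 0.674
endloop
endfacet
facet normal 0.437 0.739 -0.513
outer loop
vertex 2.777 2.338 0.21
vertex 3.265 1.644 -0.374
vertex 2.345 2.08 -0.529
endloop
endfacet
facet normal -0.872 0.248 0.423
outer loop
vertex 2.777 2.338 0.21
vertex 2.345 2.08 -0.529
vertex 2.375 0.136 0.674
endloop
endfacet
facet normal 0.437 0.739 -0.514
outer loop
vertex 2.345 2.08 -0.529
vertex 3.265 1.644 -0.374
vertex 2.606 1.493 -1.151
endloop
endfacet
facet normal -0.955 -0.166 -0.244
outer loop
vertex 2.345 2.08 -0.529
vertex 2.606 1.493 -1.151
vertex 2.375 0.136 0.674
endloop
endfacet
facet normal 0.436 0.739 -0.513
outer loop
vertex 2.606 1.493 -1.151
vertex 3.265 1.644 -0.374
vertex 3.364 1.02 -1.188
endloop
endfacet
facet normal -0.456 -0.686 -0.568
outer loop
vertex 2.606 1.493 -1.151
vertex 3.364 1.02 -1.188
vertex 2.375 0.136 0.674
endloop
endfacet
facet normal 0.437 0.739 -0.513
outer loop
vertex 3.364 1.02 -1.188
vertex 3.265 1.644 -0.374
vertex 4.047 1.017 -0.611
endloop
endfacet
facet normal 0.252 -0.919 -0.303
outer loop
vertex 3.364 1.02 -1.188
vertex 4.047 1.017 -0.611
vertex 2.375 0.136 0.674
endloop
endfacet

endsolid


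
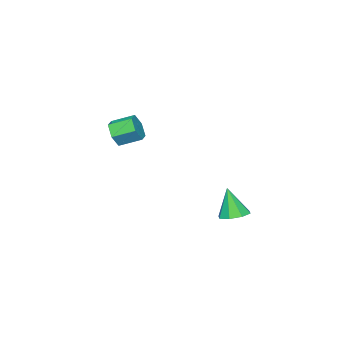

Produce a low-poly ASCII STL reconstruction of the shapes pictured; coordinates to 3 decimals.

solid 
facet normal 0.049 0.301 -0.952
outer loop
vertex -0.892 3.784 -4.609
vertex -1.809 4.198 -4.525
vertex -0.864 4.52 -4.375
endloop
endfacet
facet normal 0.893 -0.167 0.417
outer loop
vertex -0.892 3.784 -4.609
vertex -0.864 4.52 -4.375
vertex -1.911 3.562 -2.515
endloop
endfacet
facet normal 0.048 0.302 -0.952
outer loop
vertex -0.864 4.52 -4.375
vertex -1.809 4.198 -4.525
vertex -1.389 5.067 -4.228
endloop
endfacet
facet normal 0.650 0.462 0.604
outer loop
vertex -0.864 4.52 -4.375
vertex -1.389 5.067 -4.228
vertex -1.911 3.562 -2.515
endloop
endfacet
facet normal 0.049 0.302 -0.952
outer loop
vertex -1.389 5.067 -4.228
vertex -1.809 4.198 -4.525
vertex -2.161 5.106 -4.255
endloop
endfacet
facet normal 0.015 0.749 0.662
outer loop
vertex -1.389 5.067 -4.228
vertex -2.161 5.106 -4.255
vertex -1.911 3.562 -2.515
endloop
endfacet
facet normal 0.048 0.302 -0.952
outer loop
vertex -2.161 5.106 -4.255
vertex -1.809 4.198 -4.525
vertex -2.727 4.612 -4.44
endloop
endfacet
facet normal -0.641 0.526 0.559
outer loop
vertex -2.161 5.106 -4.255
vertex -2.727 4.612 -4.44
vertex -1.911 3.562 -2.515
endloop
endfacet
facet normal 0.048 0.301 -0.952
outer loop
vertex -2.727 4.612 -4.44
vertex -1.809 4.198 -4.525
vertex -2.755 3.876 -4.674
endloop
endfacet
facet normal -0.932 -0.077 0.353
outer loop
vertex -2.727 4.612 -4.44
vertex -2.755 3.876 -4.674
vertex -1.911 3.562 -2.515
endloop
endfacet
facet normal 0.047 0.301 -0.952
outer loop
vertex -2.755 3.876 -4.674
vertex -1.809 4.198 -4.525
vertex -2.229 3.329 -4.821
endloop
endfacet
facet normal -0.688 -0.706 0.166
outer loop
vertex -2.755 3.876 -4.674
vertex -2.229 3.329 -4.821
vertex -1.911 3.562 -2.515
endloop
endfacet
facet normal 0.049 0.301 -0.952
outer loop
vertex -2.229 3.329 -4.821
vertex -1.809 4.198 -4.525
vertex -1.457 3.29 -4.794
endloop
endfacet
facet normal -0.054 -0.993 0.108
outer loop
vertex -2.229 3.329 -4.821
vertex -1.457 3.29 -4.794
vertex -1.911 3.562 -2.515
endloop
endfacet
facet normal 0.049 0.301 -0.952
outer loop
vertex -1.457 3.29 -4.794
vertex -1.809 4.198 -4.525
vertex -0.892 3.784 -4.609
endloop
endfacet
facet normal 0.603 -0.769 0.212
outer loop
vertex -1.457 3.29 -4.794
vertex -0.892 3.784 -4.609
vertex -1.911 3.562 -2.515
endloop
endfacet
facet normal 0.486 -0.785 -0.383
outer loop
vertex -0.575 -4.451 0.995
vertex -1.088 -4.336 0.109
vertex -0.191 -3.85 0.251
endloop
endfacet
facet normal 0.790 0.208 0.576
outer loop
vertex -0.575 -4.451 0.995
vertex -0.191 -3.85 0.251
vertex -1.338 -3.218 1.596
endloop
endfacet
facet normal 0.790 0.208 0.576
outer loop
vertex -1.338 -3.218 1.596
vertex -0.191 -3.85 0.251
vertex -0.955 -2.617 0.853
endloop
endfacet
facet normal -0.487 0.785 0.384
outer loop
vertex -1.338 -3.218 1.596
vertex -0.955 -2.617 0.853
vertex -1.852 -3.104 0.711
endloop
endfacet
facet normal 0.486 -0.785 -0.383
outer loop
vertex -0.191 -3.85 0.251
vertex -1.088 -4.336 0.109
vertex -0.705 -3.736 -0.635
endloop
endfacet
facet normal 0.717 0.609 -0.338
outer loop
vertex -0.191 -3.85 0.251
vertex -0.705 -3.736 -0.635
vertex -0.955 -2.617 0.853
endloop
endfacet
facet normal 0.718 0.609 -0.337
outer loop
vertex -0.955 -2.617 0.853
vertex -0.705 -3.736 -0.635
vertex -1.468 -2.503 -0.033
endloop
endfacet
facet normal -0.487 0.785 0.383
outer loop
vertex -0.955 -2.617 0.853
vertex -1.468 -2.503 -0.033
vertex -1.852 -3.104 0.711
endloop
endfacet
facet normal 0.486 -0.785 -0.383
outer loop
vertex -0.705 -3.736 -0.635
vertex -1.088 -4.336 0.109
vertex -1.602 -4.222 -0.776
endloop
endfacet
facet normal -0.073 0.400 -0.913
outer loop
vertex -0.705 -3.736 -0.635
vertex -1.602 -4.222 -0.776
vertex -1.468 -2.503 -0.033
endloop
endfacet
facet normal -0.072 0.400 -0.913
outer loop
vertex -1.468 -2.503 -0.033
vertex -1.602 -4.222 -0.776
vertex -2.365 -2.989 -0.175
endloop
endfacet
facet normal -0.486 0.785 0.383
outer loop
vertex -1.468 -2.503 -0.033
vertex -2.365 -2.989 -0.175
vertex -1.852 -3.104 0.711
endloop
endfacet
facet normal 0.487 -0.785 -0.384
outer loop
vertex -1.602 -4.222 -0.776
vertex -1.088 -4.336 0.109
vertex -1.985 -4.823 -0.033
endloop
endfacet
facet normal -0.790 -0.208 -0.576
outer loop
vertex -1.602 -4.222 -0.776
vertex -1.985 -4.823 -0.033
vertex -2.365 -2.989 -0.175
endloop
endfacet
facet normal -0.790 -0.208 -0.576
outer loop
vertex -2.365 -2.989 -0.175
vertex -1.985 -4.823 -0.033
vertex -2.749 -3.59 0.569
endloop
endfacet
facet normal -0.486 0.785 0.383
outer loop
vertex -2.365 -2.989 -0.175
vertex -2.749 -3.59 0.569
vertex -1.852 -3.104 0.711
endloop
endfacet
facet normal 0.487 -0.785 -0.383
outer loop
vertex -1.985 -4.823 -0.033
vertex -1.088 -4.336 0.109
vertex -1.472 -4.937 0.853
endloop
endfacet
facet normal -0.718 -0.609 0.337
outer loop
vertex -1.985 -4.823 -0.033
vertex -1.472 -4.937 0.853
vertex -2.749 -3.59 0.569
endloop
endfacet
facet normal -0.718 -0.609 0.338
outer loop
vertex -2.749 -3.59 0.569
vertex -1.472 -4.937 0.853
vertex -2.235 -3.704 1.455
endloop
endfacet
facet normal -0.486 0.785 0.383
outer loop
vertex -2.749 -3.59 0.569
vertex -2.235 -3.704 1.455
vertex -1.852 -3.104 0.711
endloop
endfacet
facet normal 0.486 -0.785 -0.383
outer loop
vertex -1.472 -4.937 0.853
vertex -1.088 -4.336 0.109
vertex -0.575 -4.451 0.995
endloop
endfacet
facet normal 0.073 -0.401 0.913
outer loop
vertex -1.472 -4.937 0.853
vertex -0.575 -4.451 0.995
vertex -2.235 -3.704 1.455
endloop
endfacet
facet normal 0.073 -0.400 0.914
outer loop
vertex -2.235 -3.704 1.455
vertex -0.575 -4.451 0.995
vertex -1.338 -3.218 1.596
endloop
endfacet
facet normal -0.486 0.785 0.383
outer loop
vertex -2.235 -3.704 1.455
vertex -1.338 -3.218 1.596
vertex -1.852 -3.104 0.711
endloop
endfacet

endsolid


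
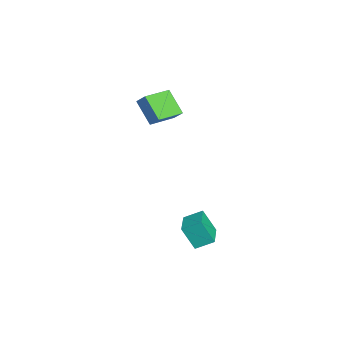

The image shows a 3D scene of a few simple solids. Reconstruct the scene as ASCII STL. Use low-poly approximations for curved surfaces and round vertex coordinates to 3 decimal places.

solid 
facet normal -0.658 0.751 -0.055
outer loop
vertex -3.581 -1.766 3.514
vertex -2.755 -1.123 2.398
vertex -4.006 -2.179 2.962
endloop
endfacet
facet normal -0.539 -0.421 0.730
outer loop
vertex -3.025 -3.297 3.042
vertex -3.581 -1.766 3.514
vertex -4.006 -2.179 2.962
endloop
endfacet
facet normal -0.658 0.751 -0.054
outer loop
vertex -4.006 -2.179 2.962
vertex -2.755 -1.123 2.398
vertex -3.18 -1.535 1.846
endloop
endfacet
facet normal -0.525 -0.509 -0.682
outer loop
vertex -3.18 -1.535 1.846
vertex -3.025 -3.297 3.042
vertex -4.006 -2.179 2.962
endloop
endfacet
facet normal 0.525 0.509 0.682
outer loop
vertex -3.581 -1.766 3.514
vertex -1.774 -2.241 2.478
vertex -2.755 -1.123 2.398
endloop
endfacet
facet normal -0.539 -0.421 0.729
outer loop
vertex -2.6 -2.885 3.594
vertex -3.581 -1.766 3.514
vertex -3.025 -3.297 3.042
endloop
endfacet
facet normal 0.525 0.509 0.682
outer loop
vertex -2.6 -2.885 3.594
vertex -1.774 -2.241 2.478
vertex -3.581 -1.766 3.514
endloop
endfacet
facet normal 0.539 0.421 -0.729
outer loop
vertex -2.755 -1.123 2.398
vertex -1.774 -2.241 2.478
vertex -3.18 -1.535 1.846
endloop
endfacet
facet normal -0.525 -0.509 -0.682
outer loop
vertex -2.199 -2.654 1.926
vertex -3.025 -3.297 3.042
vertex -3.18 -1.535 1.846
endloop
endfacet
facet normal 0.539 0.420 -0.730
outer loop
vertex -3.18 -1.535 1.846
vertex -1.774 -2.241 2.478
vertex -2.199 -2.654 1.926
endloop
endfacet
facet normal 0.658 -0.751 0.054
outer loop
vertex -2.199 -2.654 1.926
vertex -2.6 -2.885 3.594
vertex -3.025 -3.297 3.042
endloop
endfacet
facet normal 0.659 -0.750 0.054
outer loop
vertex -1.774 -2.241 2.478
vertex -2.6 -2.885 3.594
vertex -2.199 -2.654 1.926
endloop
endfacet
facet normal -0.991 0.068 -0.116
outer loop
vertex 0.102 -1.097 -3.004
vertex 0.109 -0.202 -2.537
vertex 0.285 -0.474 -4.199
endloop
endfacet
facet normal -0.007 -0.886 -0.463
outer loop
vertex 1.791 -0.578 -4.023
vertex 0.102 -1.097 -3.004
vertex 0.285 -0.474 -4.199
endloop
endfacet
facet normal -0.991 0.068 -0.116
outer loop
vertex 0.285 -0.474 -4.199
vertex 0.109 -0.202 -2.537
vertex 0.292 0.421 -3.732
endloop
endfacet
facet normal 0.134 0.458 -0.879
outer loop
vertex 0.292 0.421 -3.732
vertex 1.791 -0.578 -4.023
vertex 0.285 -0.474 -4.199
endloop
endfacet
facet normal -0.134 -0.458 0.879
outer loop
vertex 0.102 -1.097 -3.004
vertex 1.615 -0.306 -2.361
vertex 0.109 -0.202 -2.537
endloop
endfacet
facet normal -0.007 -0.886 -0.463
outer loop
vertex 1.608 -1.201 -2.828
vertex 0.102 -1.097 -3.004
vertex 1.791 -0.578 -4.023
endloop
endfacet
facet normal -0.134 -0.458 0.879
outer loop
vertex 1.608 -1.201 -2.828
vertex 1.615 -0.306 -2.361
vertex 0.102 -1.097 -3.004
endloop
endfacet
facet normal 0.007 0.886 0.463
outer loop
vertex 0.109 -0.202 -2.537
vertex 1.615 -0.306 -2.361
vertex 0.292 0.421 -3.732
endloop
endfacet
facet normal 0.134 0.458 -0.879
outer loop
vertex 1.798 0.317 -3.556
vertex 1.791 -0.578 -4.023
vertex 0.292 0.421 -3.732
endloop
endfacet
facet normal 0.007 0.886 0.463
outer loop
vertex 0.292 0.421 -3.732
vertex 1.615 -0.306 -2.361
vertex 1.798 0.317 -3.556
endloop
endfacet
facet normal 0.991 -0.068 0.116
outer loop
vertex 1.798 0.317 -3.556
vertex 1.608 -1.201 -2.828
vertex 1.791 -0.578 -4.023
endloop
endfacet
facet normal 0.991 -0.068 0.116
outer loop
vertex 1.615 -0.306 -2.361
vertex 1.608 -1.201 -2.828
vertex 1.798 0.317 -3.556
endloop
endfacet

endsolid


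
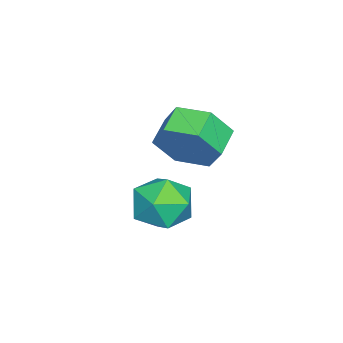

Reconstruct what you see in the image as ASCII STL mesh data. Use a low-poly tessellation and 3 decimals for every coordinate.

solid 
facet normal -0.666 0.121 0.736
outer loop
vertex -0.631 -1.603 -1.236
vertex -0.679 -2.563 -1.121
vertex -0.032 -2.047 -0.62
endloop
endfacet
facet normal -0.219 0.678 0.702
outer loop
vertex -0.631 -1.603 -1.236
vertex -0.032 -2.047 -0.62
vertex 0.3 -1.344 -1.195
endloop
endfacet
facet normal -0.270 0.962 0.049
outer loop
vertex -0.631 -1.603 -1.236
vertex 0.3 -1.344 -1.195
vertex -0.142 -1.424 -2.051
endloop
endfacet
facet normal -0.748 0.581 -0.321
outer loop
vertex -0.631 -1.603 -1.236
vertex -0.142 -1.424 -2.051
vertex -0.747 -2.178 -2.006
endloop
endfacet
facet normal -0.993 0.062 0.103
outer loop
vertex -0.631 -1.603 -1.236
vertex -0.747 -2.178 -2.006
vertex -0.679 -2.563 -1.121
endloop
endfacet
facet normal 0.444 0.432 0.785
outer loop
vertex 0.3 -1.344 -1.195
vertex -0.032 -2.047 -0.62
vertex 0.827 -2.142 -1.054
endloop
endfacet
facet normal -0.277 -0.468 0.839
outer loop
vertex -0.032 -2.047 -0.62
vertex -0.679 -2.563 -1.121
vertex 0.222 -2.896 -1.009
endloop
endfacet
facet normal -0.805 -0.564 -0.184
outer loop
vertex -0.679 -2.563 -1.121
vertex -0.747 -2.178 -2.006
vertex -0.22 -2.976 -1.865
endloop
endfacet
facet normal -0.409 0.276 -0.870
outer loop
vertex -0.747 -2.178 -2.006
vertex -0.142 -1.424 -2.051
vertex 0.112 -2.273 -2.44
endloop
endfacet
facet normal 0.363 0.891 -0.271
outer loop
vertex -0.142 -1.424 -2.051
vertex 0.3 -1.344 -1.195
vertex 0.759 -1.757 -1.939
endloop
endfacet
facet normal 0.748 -0.581 0.321
outer loop
vertex 0.711 -2.717 -1.824
vertex 0.827 -2.142 -1.054
vertex 0.222 -2.896 -1.009
endloop
endfacet
facet normal 0.270 -0.962 -0.049
outer loop
vertex 0.711 -2.717 -1.824
vertex 0.222 -2.896 -1.009
vertex -0.22 -2.976 -1.865
endloop
endfacet
facet normal 0.219 -0.678 -0.702
outer loop
vertex 0.711 -2.717 -1.824
vertex -0.22 -2.976 -1.865
vertex 0.112 -2.273 -2.44
endloop
endfacet
facet normal 0.666 -0.121 -0.736
outer loop
vertex 0.711 -2.717 -1.824
vertex 0.112 -2.273 -2.44
vertex 0.759 -1.757 -1.939
endloop
endfacet
facet normal 0.993 -0.062 -0.103
outer loop
vertex 0.711 -2.717 -1.824
vertex 0.759 -1.757 -1.939
vertex 0.827 -2.142 -1.054
endloop
endfacet
facet normal 0.409 -0.276 0.870
outer loop
vertex 0.222 -2.896 -1.009
vertex 0.827 -2.142 -1.054
vertex -0.032 -2.047 -0.62
endloop
endfacet
facet normal -0.363 -0.891 0.271
outer loop
vertex -0.22 -2.976 -1.865
vertex 0.222 -2.896 -1.009
vertex -0.679 -2.563 -1.121
endloop
endfacet
facet normal -0.444 -0.432 -0.785
outer loop
vertex 0.112 -2.273 -2.44
vertex -0.22 -2.976 -1.865
vertex -0.747 -2.178 -2.006
endloop
endfacet
facet normal 0.277 0.468 -0.839
outer loop
vertex 0.759 -1.757 -1.939
vertex 0.112 -2.273 -2.44
vertex -0.142 -1.424 -2.051
endloop
endfacet
facet normal 0.805 0.564 0.184
outer loop
vertex 0.827 -2.142 -1.054
vertex 0.759 -1.757 -1.939
vertex 0.3 -1.344 -1.195
endloop
endfacet
facet normal 0.922 -0.052 -0.385
outer loop
vertex -2.013 -1.849 -0.105
vertex -2.389 -2.316 -0.942
vertex -2.319 -1.289 -0.914
endloop
endfacet
facet normal 0.251 0.838 0.485
outer loop
vertex -2.013 -1.849 -0.105
vertex -2.319 -1.289 -0.914
vertex -2.935 -1.796 0.28
endloop
endfacet
facet normal 0.250 0.838 0.485
outer loop
vertex -2.935 -1.796 0.28
vertex -2.319 -1.289 -0.914
vertex -3.24 -1.237 -0.529
endloop
endfacet
facet normal -0.922 0.053 0.384
outer loop
vertex -2.935 -1.796 0.28
vertex -3.24 -1.237 -0.529
vertex -3.311 -2.264 -0.558
endloop
endfacet
facet normal 0.922 -0.052 -0.385
outer loop
vertex -2.319 -1.289 -0.914
vertex -2.389 -2.316 -0.942
vertex -2.695 -1.756 -1.751
endloop
endfacet
facet normal -0.132 0.890 -0.437
outer loop
vertex -2.319 -1.289 -0.914
vertex -2.695 -1.756 -1.751
vertex -3.24 -1.237 -0.529
endloop
endfacet
facet normal -0.132 0.890 -0.437
outer loop
vertex -3.24 -1.237 -0.529
vertex -2.695 -1.756 -1.751
vertex -3.617 -1.704 -1.366
endloop
endfacet
facet normal -0.921 0.053 0.385
outer loop
vertex -3.24 -1.237 -0.529
vertex -3.617 -1.704 -1.366
vertex -3.311 -2.264 -0.558
endloop
endfacet
facet normal 0.922 -0.052 -0.385
outer loop
vertex -2.695 -1.756 -1.751
vertex -2.389 -2.316 -0.942
vertex -2.765 -2.784 -1.78
endloop
endfacet
facet normal -0.382 0.052 -0.923
outer loop
vertex -2.695 -1.756 -1.751
vertex -2.765 -2.784 -1.78
vertex -3.617 -1.704 -1.366
endloop
endfacet
facet normal -0.382 0.052 -0.923
outer loop
vertex -3.617 -1.704 -1.366
vertex -2.765 -2.784 -1.78
vertex -3.687 -2.731 -1.395
endloop
endfacet
facet normal -0.921 0.052 0.385
outer loop
vertex -3.617 -1.704 -1.366
vertex -3.687 -2.731 -1.395
vertex -3.311 -2.264 -0.558
endloop
endfacet
facet normal 0.922 -0.053 -0.384
outer loop
vertex -2.765 -2.784 -1.78
vertex -2.389 -2.316 -0.942
vertex -2.46 -3.343 -0.971
endloop
endfacet
facet normal -0.251 -0.838 -0.485
outer loop
vertex -2.765 -2.784 -1.78
vertex -2.46 -3.343 -0.971
vertex -3.687 -2.731 -1.395
endloop
endfacet
facet normal -0.250 -0.838 -0.485
outer loop
vertex -3.687 -2.731 -1.395
vertex -2.46 -3.343 -0.971
vertex -3.381 -3.291 -0.586
endloop
endfacet
facet normal -0.922 0.052 0.385
outer loop
vertex -3.687 -2.731 -1.395
vertex -3.381 -3.291 -0.586
vertex -3.311 -2.264 -0.558
endloop
endfacet
facet normal 0.921 -0.053 -0.385
outer loop
vertex -2.46 -3.343 -0.971
vertex -2.389 -2.316 -0.942
vertex -2.083 -2.876 -0.134
endloop
endfacet
facet normal 0.132 -0.890 0.437
outer loop
vertex -2.46 -3.343 -0.971
vertex -2.083 -2.876 -0.134
vertex -3.381 -3.291 -0.586
endloop
endfacet
facet normal 0.132 -0.890 0.437
outer loop
vertex -3.381 -3.291 -0.586
vertex -2.083 -2.876 -0.134
vertex -3.005 -2.824 0.251
endloop
endfacet
facet normal -0.922 0.052 0.385
outer loop
vertex -3.381 -3.291 -0.586
vertex -3.005 -2.824 0.251
vertex -3.311 -2.264 -0.558
endloop
endfacet
facet normal 0.921 -0.052 -0.385
outer loop
vertex -2.083 -2.876 -0.134
vertex -2.389 -2.316 -0.942
vertex -2.013 -1.849 -0.105
endloop
endfacet
facet normal 0.382 -0.052 0.923
outer loop
vertex -2.083 -2.876 -0.134
vertex -2.013 -1.849 -0.105
vertex -3.005 -2.824 0.251
endloop
endfacet
facet normal 0.382 -0.052 0.923
outer loop
vertex -3.005 -2.824 0.251
vertex -2.013 -1.849 -0.105
vertex -2.935 -1.796 0.28
endloop
endfacet
facet normal -0.922 0.052 0.385
outer loop
vertex -3.005 -2.824 0.251
vertex -2.935 -1.796 0.28
vertex -3.311 -2.264 -0.558
endloop
endfacet

endsolid


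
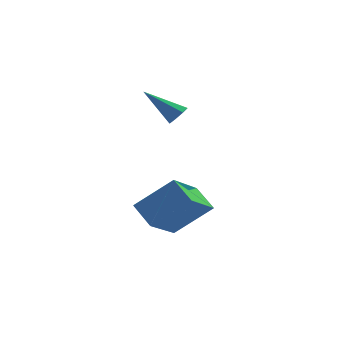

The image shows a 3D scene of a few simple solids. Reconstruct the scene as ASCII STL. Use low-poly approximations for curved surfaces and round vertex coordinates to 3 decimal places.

solid 
facet normal -0.574 0.591 0.567
outer loop
vertex 0.205 -3.177 -0.625
vertex 0.921 -1.424 -1.727
vertex -1.327 -3.388 -1.956
endloop
endfacet
facet normal -0.327 -0.800 0.503
outer loop
vertex -0.581 -4.156 -2.693
vertex 0.205 -3.177 -0.625
vertex -1.327 -3.388 -1.956
endloop
endfacet
facet normal -0.574 0.591 0.567
outer loop
vertex -1.327 -3.388 -1.956
vertex 0.921 -1.424 -1.727
vertex -0.611 -1.635 -3.057
endloop
endfacet
facet normal -0.751 -0.103 -0.652
outer loop
vertex -0.611 -1.635 -3.057
vertex -0.581 -4.156 -2.693
vertex -1.327 -3.388 -1.956
endloop
endfacet
facet normal 0.751 0.103 0.652
outer loop
vertex 0.205 -3.177 -0.625
vertex 1.667 -2.192 -2.464
vertex 0.921 -1.424 -1.727
endloop
endfacet
facet normal -0.326 -0.800 0.503
outer loop
vertex 0.951 -3.945 -1.363
vertex 0.205 -3.177 -0.625
vertex -0.581 -4.156 -2.693
endloop
endfacet
facet normal 0.751 0.103 0.652
outer loop
vertex 0.951 -3.945 -1.363
vertex 1.667 -2.192 -2.464
vertex 0.205 -3.177 -0.625
endloop
endfacet
facet normal 0.327 0.800 -0.503
outer loop
vertex 0.921 -1.424 -1.727
vertex 1.667 -2.192 -2.464
vertex -0.611 -1.635 -3.057
endloop
endfacet
facet normal -0.751 -0.103 -0.652
outer loop
vertex 0.135 -2.403 -3.795
vertex -0.581 -4.156 -2.693
vertex -0.611 -1.635 -3.057
endloop
endfacet
facet normal 0.327 0.800 -0.503
outer loop
vertex -0.611 -1.635 -3.057
vertex 1.667 -2.192 -2.464
vertex 0.135 -2.403 -3.795
endloop
endfacet
facet normal 0.574 -0.591 -0.567
outer loop
vertex 0.135 -2.403 -3.795
vertex 0.951 -3.945 -1.363
vertex -0.581 -4.156 -2.693
endloop
endfacet
facet normal 0.574 -0.591 -0.567
outer loop
vertex 1.667 -2.192 -2.464
vertex 0.951 -3.945 -1.363
vertex 0.135 -2.403 -3.795
endloop
endfacet
facet normal 0.758 -0.090 -0.647
outer loop
vertex 0.378 0.424 1.951
vertex 0.019 0.376 1.537
vertex 0.248 0.832 1.742
endloop
endfacet
facet normal 0.378 0.515 0.770
outer loop
vertex 0.378 0.424 1.951
vertex 0.248 0.832 1.742
vertex -1.399 0.544 2.743
endloop
endfacet
facet normal 0.758 -0.091 -0.646
outer loop
vertex 0.248 0.832 1.742
vertex 0.019 0.376 1.537
vertex -0.054 0.898 1.378
endloop
endfacet
facet normal -0.042 0.976 0.212
outer loop
vertex 0.248 0.832 1.742
vertex -0.054 0.898 1.378
vertex -1.399 0.544 2.743
endloop
endfacet
facet normal 0.759 -0.090 -0.644
outer loop
vertex -0.054 0.898 1.378
vertex 0.019 0.376 1.537
vertex -0.3 0.57 1.134
endloop
endfacet
facet normal -0.579 0.720 -0.384
outer loop
vertex -0.054 0.898 1.378
vertex -0.3 0.57 1.134
vertex -1.399 0.544 2.743
endloop
endfacet
facet normal 0.759 -0.090 -0.644
outer loop
vertex -0.3 0.57 1.134
vertex 0.019 0.376 1.537
vertex -0.306 0.096 1.193
endloop
endfacet
facet normal -0.824 -0.060 -0.564
outer loop
vertex -0.3 0.57 1.134
vertex -0.306 0.096 1.193
vertex -1.399 0.544 2.743
endloop
endfacet
facet normal 0.759 -0.089 -0.645
outer loop
vertex -0.306 0.096 1.193
vertex 0.019 0.376 1.537
vertex -0.067 -0.167 1.511
endloop
endfacet
facet normal -0.596 -0.778 -0.196
outer loop
vertex -0.306 0.096 1.193
vertex -0.067 -0.167 1.511
vertex -1.399 0.544 2.743
endloop
endfacet
facet normal 0.758 -0.089 -0.646
outer loop
vertex -0.067 -0.167 1.511
vertex 0.019 0.376 1.537
vertex 0.238 -0.021 1.849
endloop
endfacet
facet normal -0.065 -0.893 0.445
outer loop
vertex -0.067 -0.167 1.511
vertex 0.238 -0.021 1.849
vertex -1.399 0.544 2.743
endloop
endfacet
facet normal 0.758 -0.090 -0.646
outer loop
vertex 0.238 -0.021 1.849
vertex 0.019 0.376 1.537
vertex 0.378 0.424 1.951
endloop
endfacet
facet normal 0.368 -0.316 0.874
outer loop
vertex 0.238 -0.021 1.849
vertex 0.378 0.424 1.951
vertex -1.399 0.544 2.743
endloop
endfacet

endsolid


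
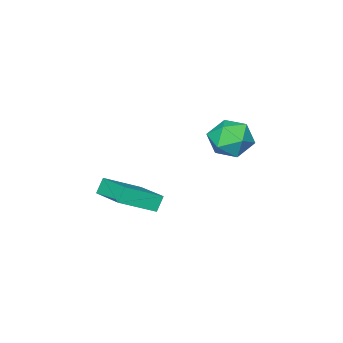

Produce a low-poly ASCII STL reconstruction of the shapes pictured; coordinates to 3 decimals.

solid 
facet normal -0.360 0.851 0.383
outer loop
vertex -2.852 -0.809 2.405
vertex -2.727 -1.241 3.482
vertex -1.853 -0.648 2.986
endloop
endfacet
facet normal -0.021 0.972 -0.234
outer loop
vertex -2.852 -0.809 2.405
vertex -1.853 -0.648 2.986
vertex -1.83 -0.92 1.852
endloop
endfacet
facet normal -0.337 0.582 -0.740
outer loop
vertex -2.852 -0.809 2.405
vertex -1.83 -0.92 1.852
vertex -2.691 -1.681 1.646
endloop
endfacet
facet normal -0.873 0.219 -0.437
outer loop
vertex -2.852 -0.809 2.405
vertex -2.691 -1.681 1.646
vertex -3.245 -1.88 2.653
endloop
endfacet
facet normal -0.886 0.385 0.257
outer loop
vertex -2.852 -0.809 2.405
vertex -3.245 -1.88 2.653
vertex -2.727 -1.241 3.482
endloop
endfacet
facet normal 0.651 0.741 -0.165
outer loop
vertex -1.83 -0.92 1.852
vertex -1.853 -0.648 2.986
vertex -1.075 -1.42 2.587
endloop
endfacet
facet normal 0.103 0.545 0.832
outer loop
vertex -1.853 -0.648 2.986
vertex -2.727 -1.241 3.482
vertex -1.629 -1.619 3.594
endloop
endfacet
facet normal -0.750 -0.208 0.629
outer loop
vertex -2.727 -1.241 3.482
vertex -3.245 -1.88 2.653
vertex -2.49 -2.38 3.388
endloop
endfacet
facet normal -0.727 -0.477 -0.494
outer loop
vertex -3.245 -1.88 2.653
vertex -2.691 -1.681 1.646
vertex -2.467 -2.652 2.254
endloop
endfacet
facet normal 0.138 0.110 -0.984
outer loop
vertex -2.691 -1.681 1.646
vertex -1.83 -0.92 1.852
vertex -1.593 -2.059 1.758
endloop
endfacet
facet normal 0.873 -0.219 0.437
outer loop
vertex -1.468 -2.491 2.835
vertex -1.075 -1.42 2.587
vertex -1.629 -1.619 3.594
endloop
endfacet
facet normal 0.337 -0.582 0.740
outer loop
vertex -1.468 -2.491 2.835
vertex -1.629 -1.619 3.594
vertex -2.49 -2.38 3.388
endloop
endfacet
facet normal 0.021 -0.972 0.234
outer loop
vertex -1.468 -2.491 2.835
vertex -2.49 -2.38 3.388
vertex -2.467 -2.652 2.254
endloop
endfacet
facet normal 0.360 -0.851 -0.383
outer loop
vertex -1.468 -2.491 2.835
vertex -2.467 -2.652 2.254
vertex -1.593 -2.059 1.758
endloop
endfacet
facet normal 0.886 -0.385 -0.257
outer loop
vertex -1.468 -2.491 2.835
vertex -1.593 -2.059 1.758
vertex -1.075 -1.42 2.587
endloop
endfacet
facet normal 0.727 0.477 0.494
outer loop
vertex -1.629 -1.619 3.594
vertex -1.075 -1.42 2.587
vertex -1.853 -0.648 2.986
endloop
endfacet
facet normal -0.138 -0.110 0.984
outer loop
vertex -2.49 -2.38 3.388
vertex -1.629 -1.619 3.594
vertex -2.727 -1.241 3.482
endloop
endfacet
facet normal -0.651 -0.741 0.165
outer loop
vertex -2.467 -2.652 2.254
vertex -2.49 -2.38 3.388
vertex -3.245 -1.88 2.653
endloop
endfacet
facet normal -0.103 -0.545 -0.832
outer loop
vertex -1.593 -2.059 1.758
vertex -2.467 -2.652 2.254
vertex -2.691 -1.681 1.646
endloop
endfacet
facet normal 0.750 0.208 -0.629
outer loop
vertex -1.075 -1.42 2.587
vertex -1.593 -2.059 1.758
vertex -1.83 -0.92 1.852
endloop
endfacet
facet normal -0.538 -0.077 0.839
outer loop
vertex 3.135 -4.26 1.141
vertex 3.659 -2.272 1.659
vertex 1.508 -3.576 0.16
endloop
endfacet
facet normal -0.247 -0.938 -0.244
outer loop
vertex 1.981 -3.508 -0.579
vertex 3.135 -4.26 1.141
vertex 1.508 -3.576 0.16
endloop
endfacet
facet normal -0.538 -0.077 0.839
outer loop
vertex 1.508 -3.576 0.16
vertex 3.659 -2.272 1.659
vertex 2.031 -1.588 0.678
endloop
endfacet
facet normal -0.806 0.339 -0.485
outer loop
vertex 2.031 -1.588 0.678
vertex 1.981 -3.508 -0.579
vertex 1.508 -3.576 0.16
endloop
endfacet
facet normal 0.806 -0.339 0.485
outer loop
vertex 3.135 -4.26 1.141
vertex 4.132 -2.204 0.92
vertex 3.659 -2.272 1.659
endloop
endfacet
facet normal -0.247 -0.938 -0.244
outer loop
vertex 3.609 -4.192 0.402
vertex 3.135 -4.26 1.141
vertex 1.981 -3.508 -0.579
endloop
endfacet
facet normal 0.806 -0.339 0.486
outer loop
vertex 3.609 -4.192 0.402
vertex 4.132 -2.204 0.92
vertex 3.135 -4.26 1.141
endloop
endfacet
facet normal 0.247 0.938 0.244
outer loop
vertex 3.659 -2.272 1.659
vertex 4.132 -2.204 0.92
vertex 2.031 -1.588 0.678
endloop
endfacet
facet normal -0.806 0.339 -0.486
outer loop
vertex 2.505 -1.52 -0.061
vertex 1.981 -3.508 -0.579
vertex 2.031 -1.588 0.678
endloop
endfacet
facet normal 0.247 0.938 0.245
outer loop
vertex 2.031 -1.588 0.678
vertex 4.132 -2.204 0.92
vertex 2.505 -1.52 -0.061
endloop
endfacet
facet normal 0.538 0.077 -0.839
outer loop
vertex 2.505 -1.52 -0.061
vertex 3.609 -4.192 0.402
vertex 1.981 -3.508 -0.579
endloop
endfacet
facet normal 0.538 0.077 -0.839
outer loop
vertex 4.132 -2.204 0.92
vertex 3.609 -4.192 0.402
vertex 2.505 -1.52 -0.061
endloop
endfacet

endsolid


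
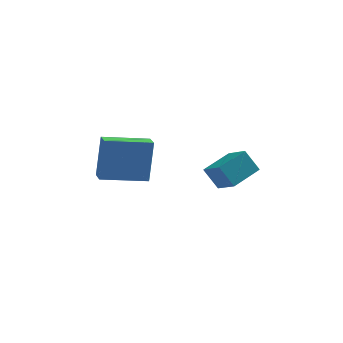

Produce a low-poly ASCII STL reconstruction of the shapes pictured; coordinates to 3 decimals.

solid 
facet normal -0.961 -0.245 0.126
outer loop
vertex -3.025 1.655 0.008
vertex -3.265 2.534 -0.116
vertex -3.213 1.307 -2.095
endloop
endfacet
facet normal 0.261 -0.956 0.135
outer loop
vertex -1.175 1.826 -2.364
vertex -3.025 1.655 0.008
vertex -3.213 1.307 -2.095
endloop
endfacet
facet normal -0.961 -0.244 0.126
outer loop
vertex -3.213 1.307 -2.095
vertex -3.265 2.534 -0.116
vertex -3.453 2.187 -2.219
endloop
endfacet
facet normal -0.088 -0.163 -0.983
outer loop
vertex -3.453 2.187 -2.219
vertex -1.175 1.826 -2.364
vertex -3.213 1.307 -2.095
endloop
endfacet
facet normal 0.088 0.163 0.983
outer loop
vertex -3.025 1.655 0.008
vertex -1.227 3.053 -0.385
vertex -3.265 2.534 -0.116
endloop
endfacet
facet normal 0.261 -0.956 0.134
outer loop
vertex -0.987 2.173 -0.261
vertex -3.025 1.655 0.008
vertex -1.175 1.826 -2.364
endloop
endfacet
facet normal 0.088 0.163 0.983
outer loop
vertex -0.987 2.173 -0.261
vertex -1.227 3.053 -0.385
vertex -3.025 1.655 0.008
endloop
endfacet
facet normal -0.261 0.956 -0.134
outer loop
vertex -3.265 2.534 -0.116
vertex -1.227 3.053 -0.385
vertex -3.453 2.187 -2.219
endloop
endfacet
facet normal -0.088 -0.163 -0.983
outer loop
vertex -1.415 2.705 -2.488
vertex -1.175 1.826 -2.364
vertex -3.453 2.187 -2.219
endloop
endfacet
facet normal -0.261 0.956 -0.135
outer loop
vertex -3.453 2.187 -2.219
vertex -1.227 3.053 -0.385
vertex -1.415 2.705 -2.488
endloop
endfacet
facet normal 0.961 0.245 -0.126
outer loop
vertex -1.415 2.705 -2.488
vertex -0.987 2.173 -0.261
vertex -1.175 1.826 -2.364
endloop
endfacet
facet normal 0.961 0.244 -0.126
outer loop
vertex -1.227 3.053 -0.385
vertex -0.987 2.173 -0.261
vertex -1.415 2.705 -2.488
endloop
endfacet
facet normal -0.521 0.088 0.849
outer loop
vertex 2.883 0.257 0.185
vertex 2.196 1.085 -0.322
vertex 1.896 -0.862 -0.304
endloop
endfacet
facet normal 0.578 -0.696 0.426
outer loop
vertex 2.504 -0.965 -1.298
vertex 2.883 0.257 0.185
vertex 1.896 -0.862 -0.304
endloop
endfacet
facet normal -0.520 0.088 0.850
outer loop
vertex 1.896 -0.862 -0.304
vertex 2.196 1.085 -0.322
vertex 1.208 -0.033 -0.811
endloop
endfacet
facet normal -0.629 -0.712 -0.311
outer loop
vertex 1.208 -0.033 -0.811
vertex 2.504 -0.965 -1.298
vertex 1.896 -0.862 -0.304
endloop
endfacet
facet normal 0.629 0.712 0.311
outer loop
vertex 2.883 0.257 0.185
vertex 2.804 0.982 -1.316
vertex 2.196 1.085 -0.322
endloop
endfacet
facet normal 0.577 -0.697 0.426
outer loop
vertex 3.492 0.153 -0.809
vertex 2.883 0.257 0.185
vertex 2.504 -0.965 -1.298
endloop
endfacet
facet normal 0.629 0.712 0.311
outer loop
vertex 3.492 0.153 -0.809
vertex 2.804 0.982 -1.316
vertex 2.883 0.257 0.185
endloop
endfacet
facet normal -0.578 0.697 -0.426
outer loop
vertex 2.196 1.085 -0.322
vertex 2.804 0.982 -1.316
vertex 1.208 -0.033 -0.811
endloop
endfacet
facet normal -0.629 -0.712 -0.311
outer loop
vertex 1.817 -0.137 -1.805
vertex 2.504 -0.965 -1.298
vertex 1.208 -0.033 -0.811
endloop
endfacet
facet normal -0.578 0.696 -0.427
outer loop
vertex 1.208 -0.033 -0.811
vertex 2.804 0.982 -1.316
vertex 1.817 -0.137 -1.805
endloop
endfacet
facet normal 0.520 -0.088 -0.849
outer loop
vertex 1.817 -0.137 -1.805
vertex 3.492 0.153 -0.809
vertex 2.504 -0.965 -1.298
endloop
endfacet
facet normal 0.520 -0.088 -0.849
outer loop
vertex 2.804 0.982 -1.316
vertex 3.492 0.153 -0.809
vertex 1.817 -0.137 -1.805
endloop
endfacet

endsolid


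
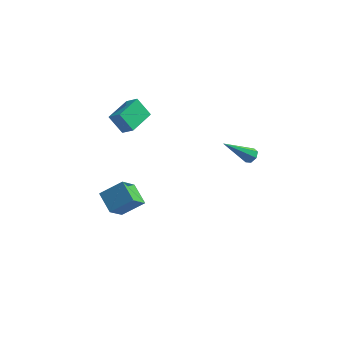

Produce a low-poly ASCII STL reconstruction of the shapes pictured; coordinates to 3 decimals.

solid 
facet normal -0.669 0.563 0.484
outer loop
vertex -2.525 -0.486 0.482
vertex -2.316 0.637 -0.536
vertex -3.628 -1.059 -0.376
endloop
endfacet
facet normal -0.137 -0.734 0.666
outer loop
vertex -2.704 -1.837 -1.044
vertex -2.525 -0.486 0.482
vertex -3.628 -1.059 -0.376
endloop
endfacet
facet normal -0.670 0.564 0.484
outer loop
vertex -3.628 -1.059 -0.376
vertex -2.316 0.637 -0.536
vertex -3.418 0.064 -1.394
endloop
endfacet
facet normal -0.730 -0.379 -0.569
outer loop
vertex -3.418 0.064 -1.394
vertex -2.704 -1.837 -1.044
vertex -3.628 -1.059 -0.376
endloop
endfacet
facet normal 0.730 0.379 0.568
outer loop
vertex -2.525 -0.486 0.482
vertex -1.392 -0.141 -1.204
vertex -2.316 0.637 -0.536
endloop
endfacet
facet normal -0.137 -0.734 0.666
outer loop
vertex -1.602 -1.264 -0.186
vertex -2.525 -0.486 0.482
vertex -2.704 -1.837 -1.044
endloop
endfacet
facet normal 0.730 0.379 0.568
outer loop
vertex -1.602 -1.264 -0.186
vertex -1.392 -0.141 -1.204
vertex -2.525 -0.486 0.482
endloop
endfacet
facet normal 0.137 0.734 -0.666
outer loop
vertex -2.316 0.637 -0.536
vertex -1.392 -0.141 -1.204
vertex -3.418 0.064 -1.394
endloop
endfacet
facet normal -0.731 -0.379 -0.568
outer loop
vertex -2.495 -0.714 -2.062
vertex -2.704 -1.837 -1.044
vertex -3.418 0.064 -1.394
endloop
endfacet
facet normal 0.137 0.734 -0.666
outer loop
vertex -3.418 0.064 -1.394
vertex -1.392 -0.141 -1.204
vertex -2.495 -0.714 -2.062
endloop
endfacet
facet normal 0.670 -0.563 -0.484
outer loop
vertex -2.495 -0.714 -2.062
vertex -1.602 -1.264 -0.186
vertex -2.704 -1.837 -1.044
endloop
endfacet
facet normal 0.669 -0.564 -0.484
outer loop
vertex -1.392 -0.141 -1.204
vertex -1.602 -1.264 -0.186
vertex -2.495 -0.714 -2.062
endloop
endfacet
facet normal -0.783 0.238 -0.574
outer loop
vertex -4.63 2.708 2.961
vertex -4.29 4.417 3.205
vertex -3.839 2.704 1.881
endloop
endfacet
facet normal -0.193 -0.971 -0.138
outer loop
vertex -3.11 2.483 2.415
vertex -4.63 2.708 2.961
vertex -3.839 2.704 1.881
endloop
endfacet
facet normal -0.783 0.238 -0.574
outer loop
vertex -3.839 2.704 1.881
vertex -4.29 4.417 3.205
vertex -3.498 4.414 2.124
endloop
endfacet
facet normal 0.590 -0.003 -0.807
outer loop
vertex -3.498 4.414 2.124
vertex -3.11 2.483 2.415
vertex -3.839 2.704 1.881
endloop
endfacet
facet normal -0.590 0.002 0.807
outer loop
vertex -4.63 2.708 2.961
vertex -3.561 4.196 3.739
vertex -4.29 4.417 3.205
endloop
endfacet
facet normal -0.194 -0.971 -0.139
outer loop
vertex -3.902 2.486 3.496
vertex -4.63 2.708 2.961
vertex -3.11 2.483 2.415
endloop
endfacet
facet normal -0.592 0.003 0.806
outer loop
vertex -3.902 2.486 3.496
vertex -3.561 4.196 3.739
vertex -4.63 2.708 2.961
endloop
endfacet
facet normal 0.193 0.971 0.139
outer loop
vertex -4.29 4.417 3.205
vertex -3.561 4.196 3.739
vertex -3.498 4.414 2.124
endloop
endfacet
facet normal 0.592 -0.003 -0.806
outer loop
vertex -2.77 4.192 2.659
vertex -3.11 2.483 2.415
vertex -3.498 4.414 2.124
endloop
endfacet
facet normal 0.194 0.971 0.139
outer loop
vertex -3.498 4.414 2.124
vertex -3.561 4.196 3.739
vertex -2.77 4.192 2.659
endloop
endfacet
facet normal 0.783 -0.238 0.574
outer loop
vertex -2.77 4.192 2.659
vertex -3.902 2.486 3.496
vertex -3.11 2.483 2.415
endloop
endfacet
facet normal 0.783 -0.238 0.574
outer loop
vertex -3.561 4.196 3.739
vertex -3.902 2.486 3.496
vertex -2.77 4.192 2.659
endloop
endfacet
facet normal 0.590 0.475 -0.653
outer loop
vertex 4.217 1.693 3.194
vertex 3.883 1.609 2.831
vertex 3.914 1.999 3.143
endloop
endfacet
facet normal 0.268 0.411 0.871
outer loop
vertex 4.217 1.693 3.194
vertex 3.914 1.999 3.143
vertex 2.677 0.631 4.169
endloop
endfacet
facet normal 0.588 0.477 -0.654
outer loop
vertex 3.914 1.999 3.143
vertex 3.883 1.609 2.831
vertex 3.587 2.011 2.858
endloop
endfacet
facet normal -0.415 0.755 0.507
outer loop
vertex 3.914 1.999 3.143
vertex 3.587 2.011 2.858
vertex 2.677 0.631 4.169
endloop
endfacet
facet normal 0.590 0.478 -0.651
outer loop
vertex 3.587 2.011 2.858
vertex 3.883 1.609 2.831
vertex 3.484 1.721 2.552
endloop
endfacet
facet normal -0.881 0.454 -0.134
outer loop
vertex 3.587 2.011 2.858
vertex 3.484 1.721 2.552
vertex 2.677 0.631 4.169
endloop
endfacet
facet normal 0.590 0.476 -0.652
outer loop
vertex 3.484 1.721 2.552
vertex 3.883 1.609 2.831
vertex 3.681 1.347 2.457
endloop
endfacet
facet normal -0.779 -0.266 -0.568
outer loop
vertex 3.484 1.721 2.552
vertex 3.681 1.347 2.457
vertex 2.677 0.631 4.169
endloop
endfacet
facet normal 0.588 0.478 -0.652
outer loop
vertex 3.681 1.347 2.457
vertex 3.883 1.609 2.831
vertex 4.031 1.17 2.643
endloop
endfacet
facet normal -0.186 -0.863 -0.470
outer loop
vertex 3.681 1.347 2.457
vertex 4.031 1.17 2.643
vertex 2.677 0.631 4.169
endloop
endfacet
facet normal 0.588 0.478 -0.653
outer loop
vertex 4.031 1.17 2.643
vertex 3.883 1.609 2.831
vertex 4.27 1.324 2.971
endloop
endfacet
facet normal 0.452 -0.888 0.087
outer loop
vertex 4.031 1.17 2.643
vertex 4.27 1.324 2.971
vertex 2.677 0.631 4.169
endloop
endfacet
facet normal 0.588 0.478 -0.652
outer loop
vertex 4.27 1.324 2.971
vertex 3.883 1.609 2.831
vertex 4.217 1.693 3.194
endloop
endfacet
facet normal 0.654 -0.320 0.685
outer loop
vertex 4.27 1.324 2.971
vertex 4.217 1.693 3.194
vertex 2.677 0.631 4.169
endloop
endfacet

endsolid
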